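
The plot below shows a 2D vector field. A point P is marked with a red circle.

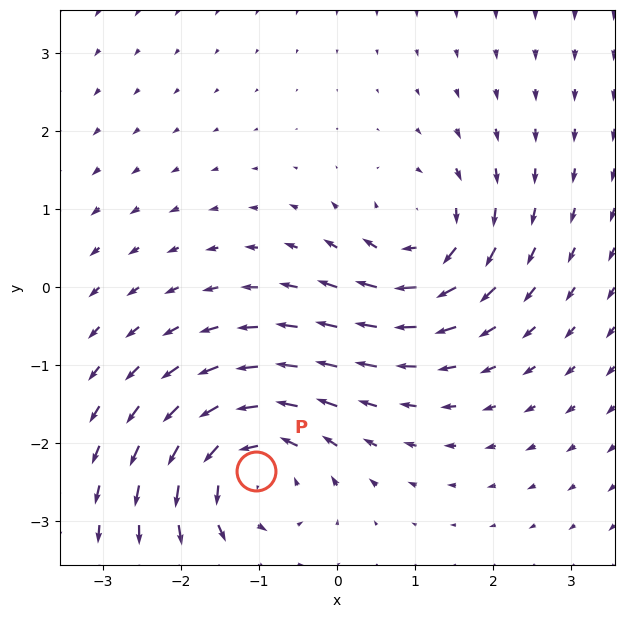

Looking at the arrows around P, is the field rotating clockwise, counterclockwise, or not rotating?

counterclockwise

Near P at (-1.0, -2.4) the arrows circulate counterclockwise. The curl (z-component) there is about +5; positive curl means counterclockwise rotation.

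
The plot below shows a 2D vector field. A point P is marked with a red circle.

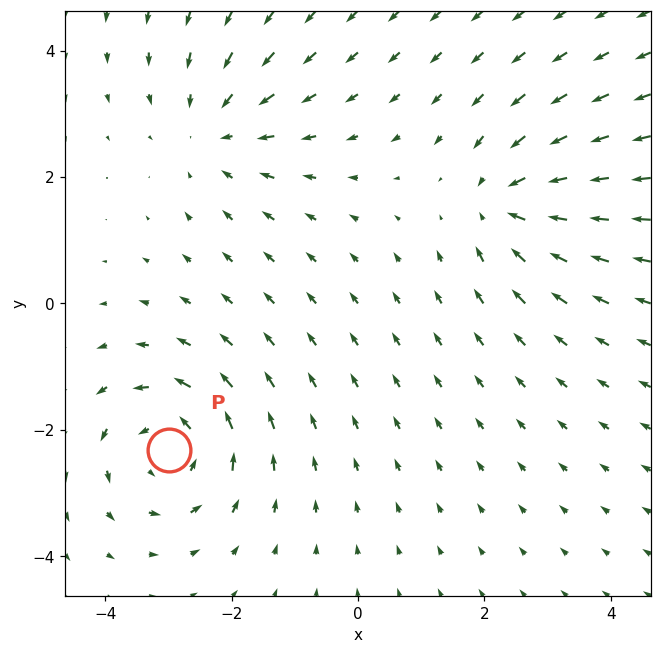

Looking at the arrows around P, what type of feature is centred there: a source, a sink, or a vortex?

At P (-3.0, -2.3) the arrows circulate counterclockwise. Divergence ≈0, curl about +4 — near-zero divergence with nonzero curl is a vortex.

vortex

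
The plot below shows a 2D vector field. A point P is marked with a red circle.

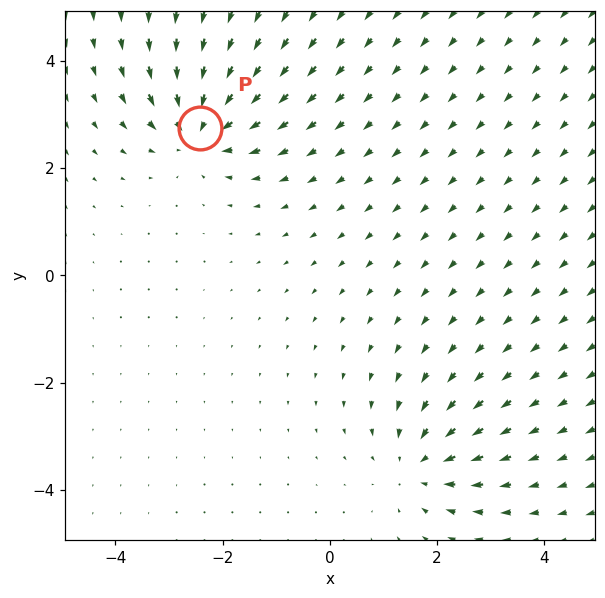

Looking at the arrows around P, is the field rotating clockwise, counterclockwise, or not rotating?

Near P at (-2.4, 2.8) the arrows show no circulation. The curl there is ≈0.

not rotating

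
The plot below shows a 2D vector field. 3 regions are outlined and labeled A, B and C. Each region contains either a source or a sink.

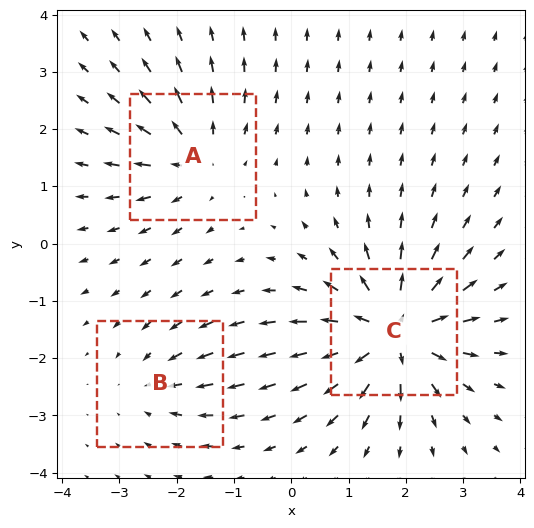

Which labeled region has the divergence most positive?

Divergence at each region's feature centre — A: about +4, B: about -2, C: about +6. Region C is most positive.

C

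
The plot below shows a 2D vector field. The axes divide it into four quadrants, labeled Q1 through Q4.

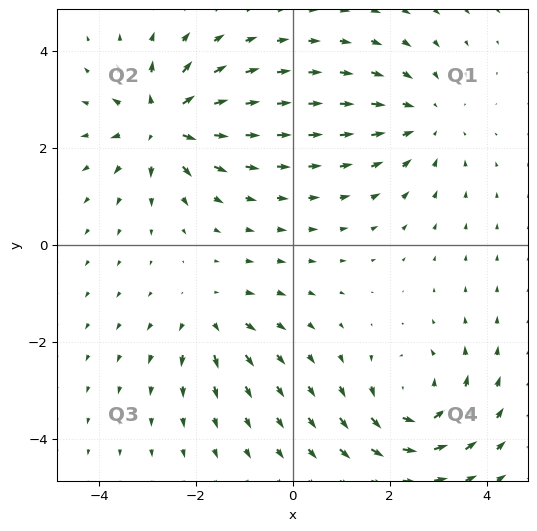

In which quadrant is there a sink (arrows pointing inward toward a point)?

Q1

The sink sits at approximately (2.7, 2.6), which lies in quadrant Q1. The divergence there is about -3, negative as expected for a sink.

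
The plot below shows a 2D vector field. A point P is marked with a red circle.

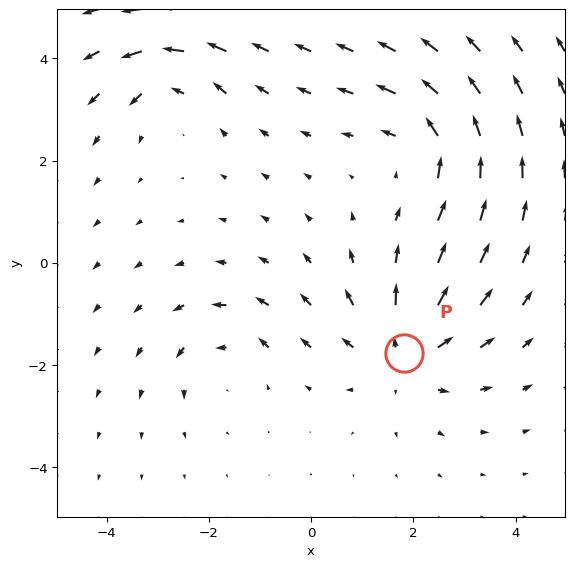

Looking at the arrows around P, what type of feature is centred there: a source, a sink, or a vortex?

At P (1.8, -1.8) the arrows spread outward. Divergence about +4, curl ≈0 — positive divergence with near-zero curl is a source.

source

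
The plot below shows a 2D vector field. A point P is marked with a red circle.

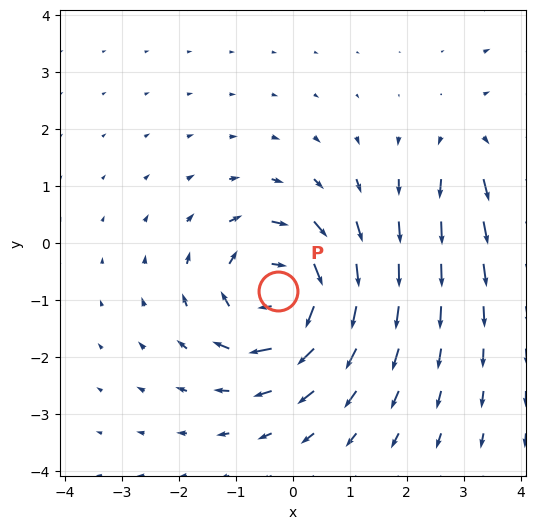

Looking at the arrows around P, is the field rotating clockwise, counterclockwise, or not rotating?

clockwise

Near P at (-0.3, -0.8) the arrows circulate clockwise. The curl (z-component) there is about -6; negative curl means clockwise rotation.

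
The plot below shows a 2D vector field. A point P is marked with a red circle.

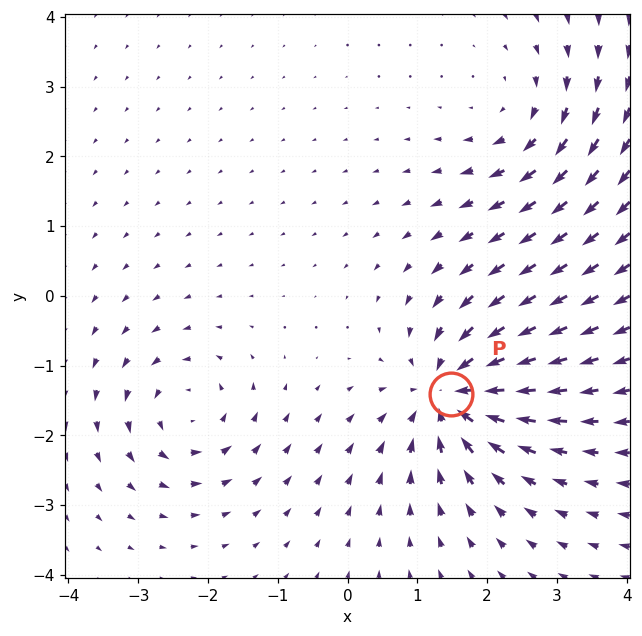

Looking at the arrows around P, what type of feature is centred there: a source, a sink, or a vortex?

sink

At P (1.5, -1.4) the arrows converge inward. Divergence about -6, curl ≈0 — negative divergence with near-zero curl is a sink.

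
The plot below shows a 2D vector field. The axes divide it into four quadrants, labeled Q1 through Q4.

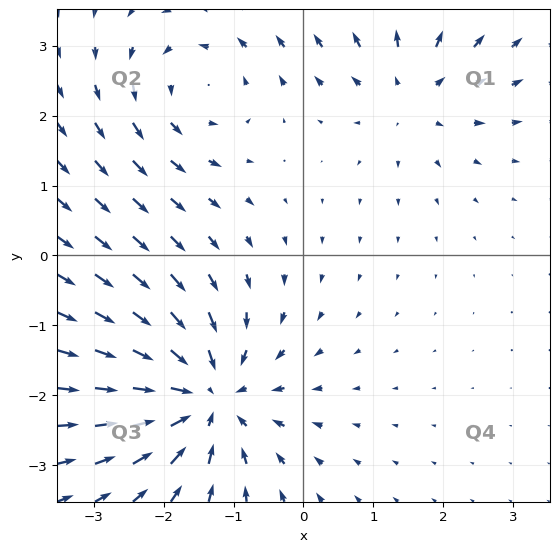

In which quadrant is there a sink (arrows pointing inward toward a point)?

Q3

The sink sits at approximately (-1.4, -2.0), which lies in quadrant Q3. The divergence there is about -5, negative as expected for a sink.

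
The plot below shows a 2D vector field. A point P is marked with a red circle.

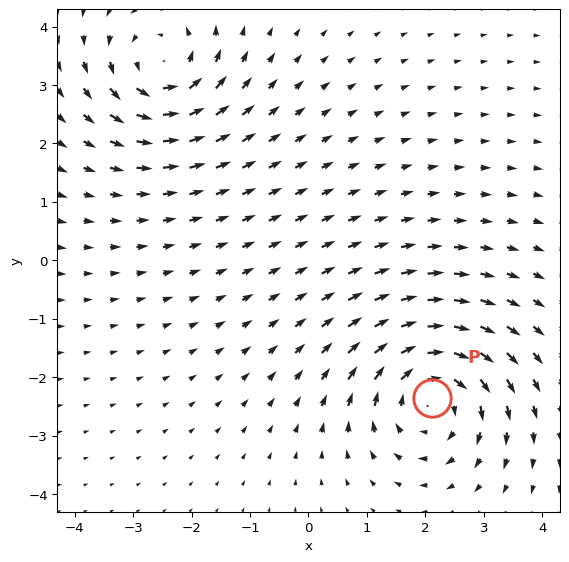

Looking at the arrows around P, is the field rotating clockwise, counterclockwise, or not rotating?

Near P at (2.1, -2.4) the arrows circulate clockwise. The curl (z-component) there is about -4; negative curl means clockwise rotation.

clockwise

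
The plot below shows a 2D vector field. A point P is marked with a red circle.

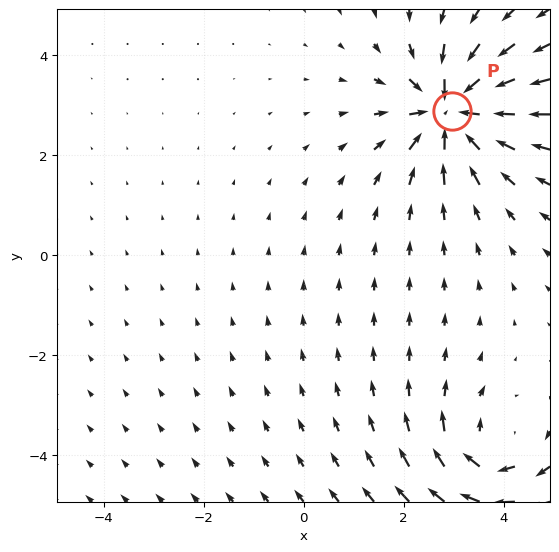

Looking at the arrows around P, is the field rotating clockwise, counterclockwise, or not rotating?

Near P at (3.0, 2.9) the arrows show no circulation. The curl there is ≈0.

not rotating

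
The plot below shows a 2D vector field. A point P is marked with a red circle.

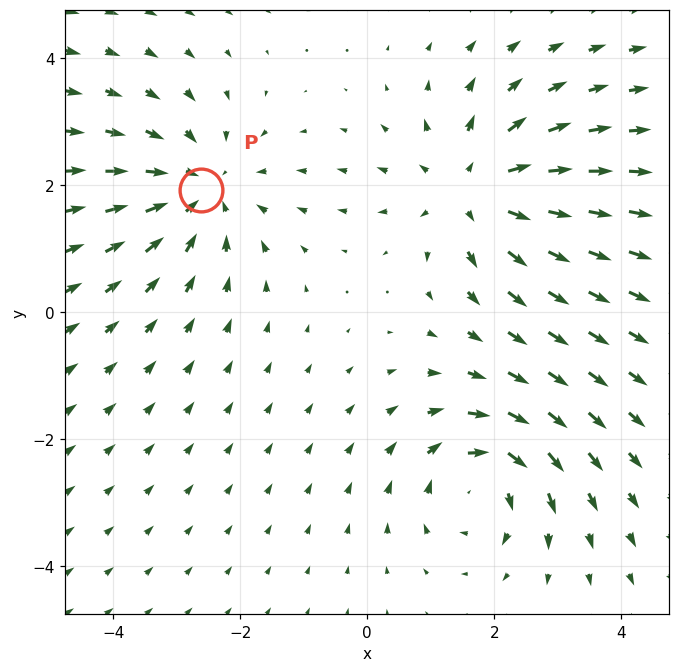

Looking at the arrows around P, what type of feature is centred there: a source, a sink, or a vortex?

At P (-2.6, 1.9) the arrows converge inward. Divergence about -3, curl ≈0 — negative divergence with near-zero curl is a sink.

sink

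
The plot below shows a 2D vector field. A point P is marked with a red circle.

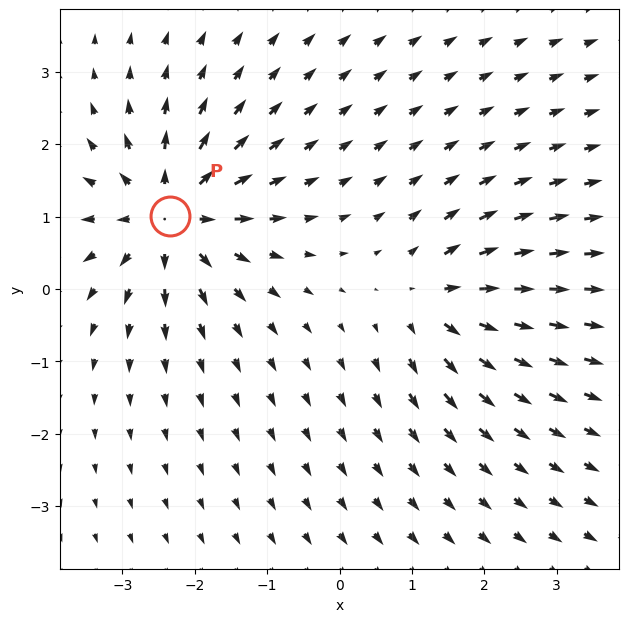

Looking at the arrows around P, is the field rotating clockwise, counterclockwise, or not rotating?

not rotating

Near P at (-2.3, 1.0) the arrows show no circulation. The curl there is ≈0.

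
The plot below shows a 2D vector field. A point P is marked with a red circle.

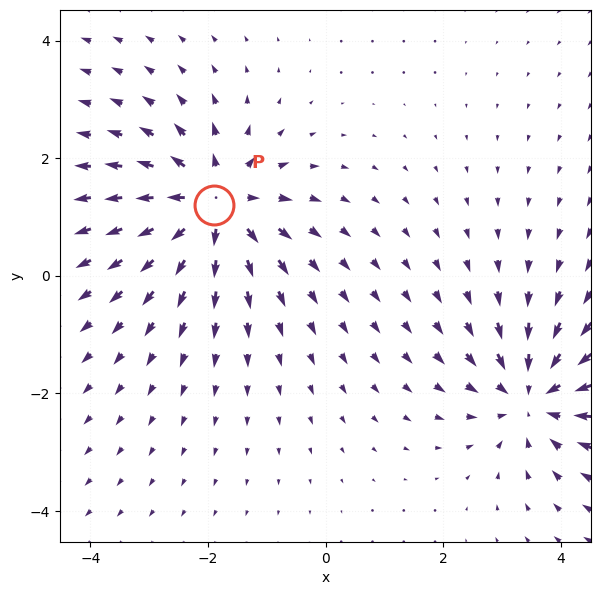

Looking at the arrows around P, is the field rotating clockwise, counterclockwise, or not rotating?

not rotating

Near P at (-1.9, 1.2) the arrows show no circulation. The curl there is ≈0.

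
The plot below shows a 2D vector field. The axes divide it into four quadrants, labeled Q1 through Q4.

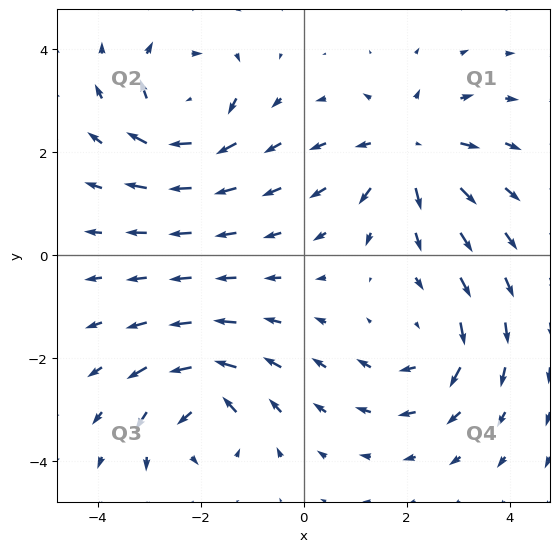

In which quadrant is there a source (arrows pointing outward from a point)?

Q1

The source sits at approximately (2.0, 2.0), which lies in quadrant Q1. The divergence there is about +5, positive as expected for a source.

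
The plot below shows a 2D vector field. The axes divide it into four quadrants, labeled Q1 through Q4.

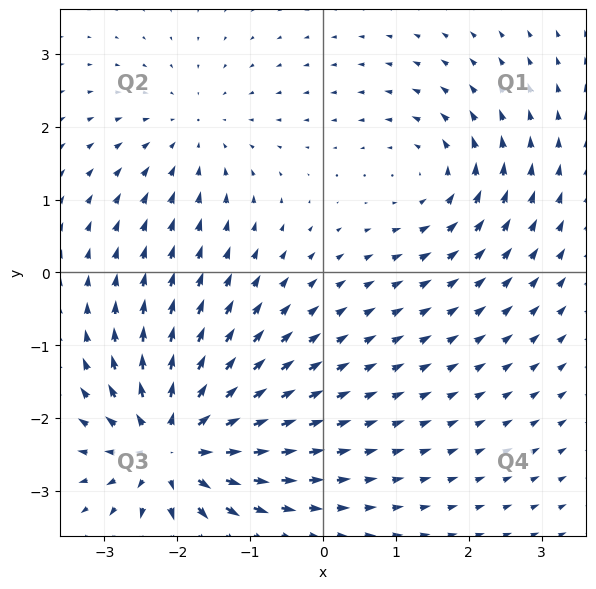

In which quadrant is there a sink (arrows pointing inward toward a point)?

Q2

The sink sits at approximately (-1.8, 1.9), which lies in quadrant Q2. The divergence there is about -2, negative as expected for a sink.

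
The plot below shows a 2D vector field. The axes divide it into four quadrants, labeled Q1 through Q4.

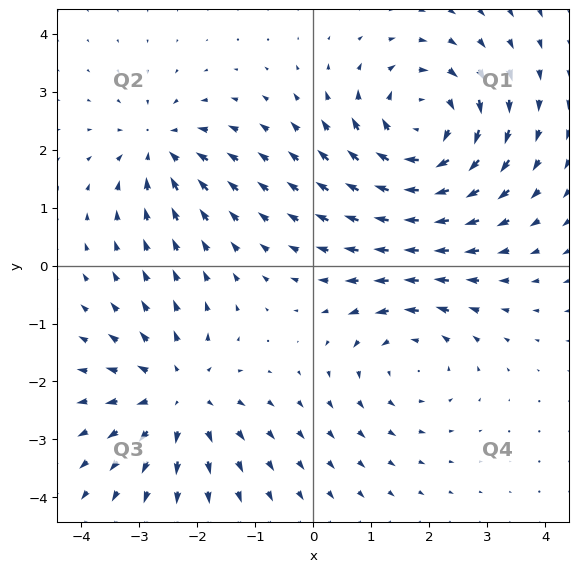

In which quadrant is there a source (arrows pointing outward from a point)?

The source sits at approximately (-2.3, -2.2), which lies in quadrant Q3. The divergence there is about +4, positive as expected for a source.

Q3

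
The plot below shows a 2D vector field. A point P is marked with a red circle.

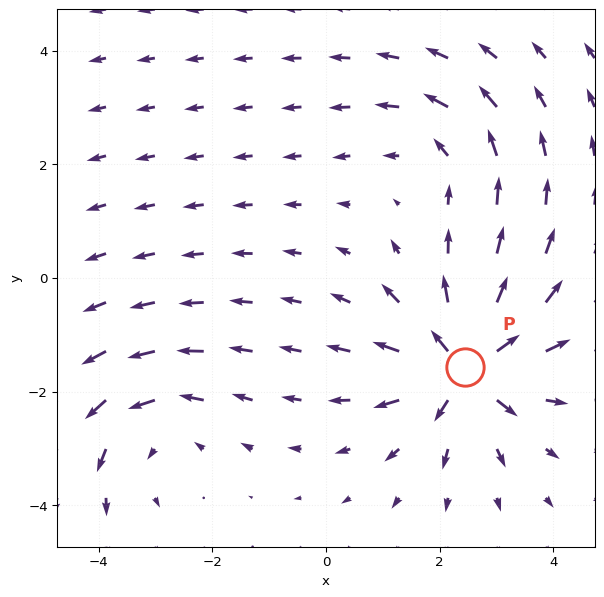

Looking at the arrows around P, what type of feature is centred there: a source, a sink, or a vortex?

source

At P (2.4, -1.6) the arrows spread outward. Divergence about +6, curl ≈0 — positive divergence with near-zero curl is a source.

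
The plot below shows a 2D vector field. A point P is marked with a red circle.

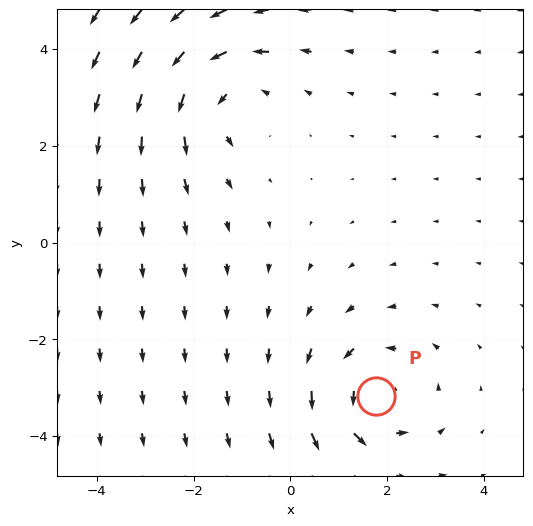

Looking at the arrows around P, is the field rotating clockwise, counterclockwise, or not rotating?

counterclockwise

Near P at (1.8, -3.2) the arrows circulate counterclockwise. The curl (z-component) there is about +4; positive curl means counterclockwise rotation.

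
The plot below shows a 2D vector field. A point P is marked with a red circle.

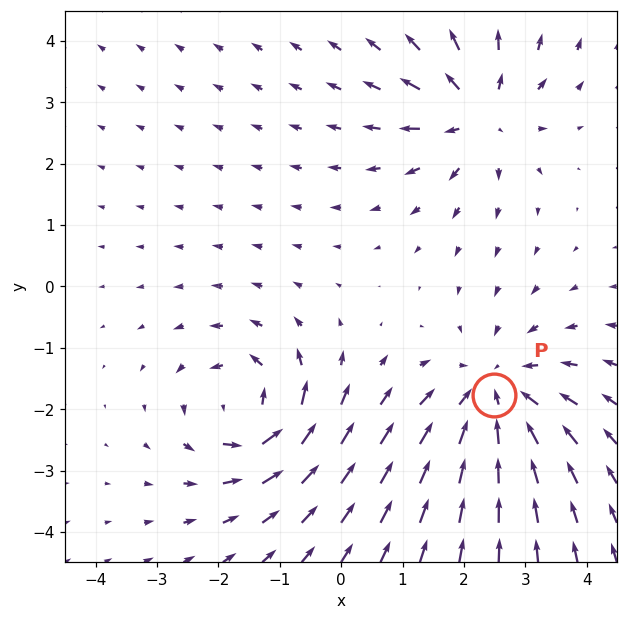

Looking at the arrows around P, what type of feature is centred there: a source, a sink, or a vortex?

sink

At P (2.5, -1.8) the arrows converge inward. Divergence about -4, curl ≈0 — negative divergence with near-zero curl is a sink.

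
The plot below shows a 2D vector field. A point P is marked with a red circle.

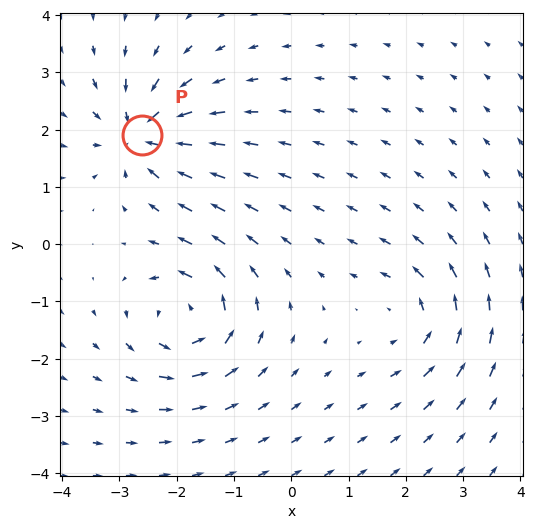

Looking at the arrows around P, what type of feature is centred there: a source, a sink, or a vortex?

sink

At P (-2.6, 1.9) the arrows converge inward. Divergence about -5, curl ≈0 — negative divergence with near-zero curl is a sink.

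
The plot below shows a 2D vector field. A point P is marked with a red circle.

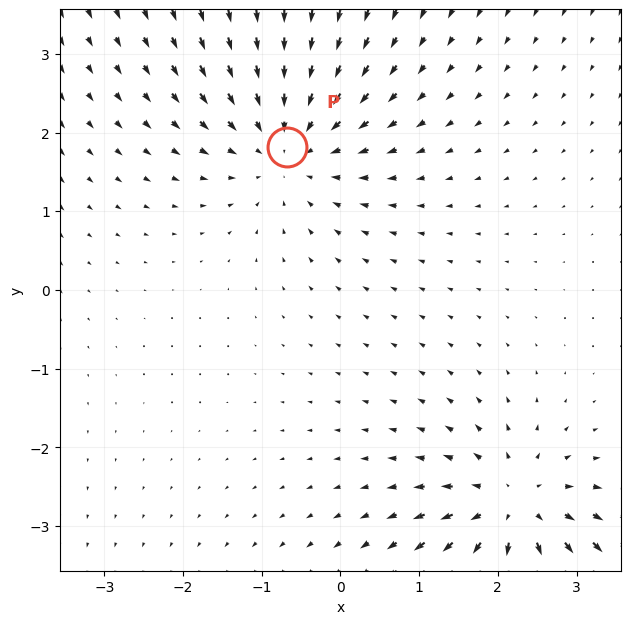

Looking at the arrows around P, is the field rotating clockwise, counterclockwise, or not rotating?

not rotating

Near P at (-0.7, 1.8) the arrows show no circulation. The curl there is ≈0.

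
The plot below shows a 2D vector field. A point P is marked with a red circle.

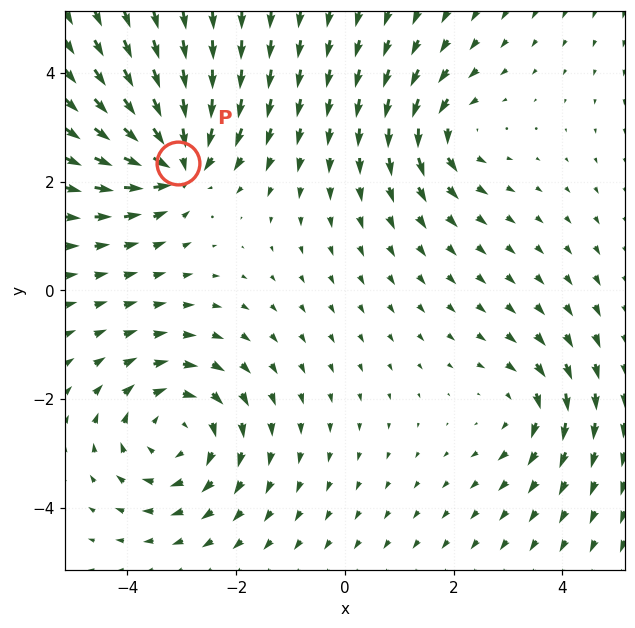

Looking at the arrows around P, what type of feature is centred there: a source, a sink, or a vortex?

At P (-3.1, 2.3) the arrows converge inward. Divergence about -6, curl ≈0 — negative divergence with near-zero curl is a sink.

sink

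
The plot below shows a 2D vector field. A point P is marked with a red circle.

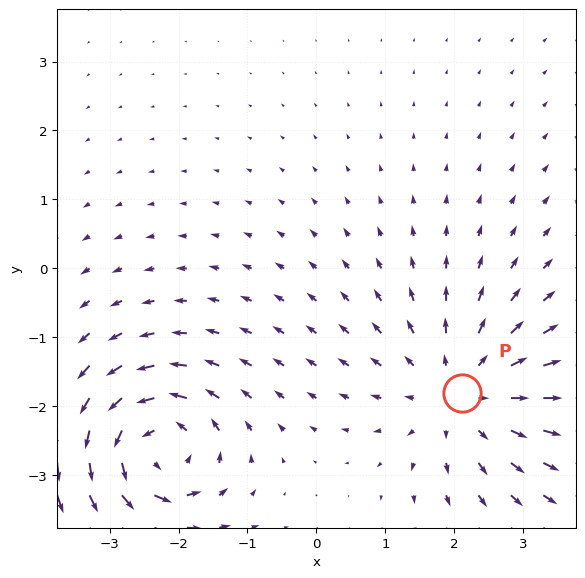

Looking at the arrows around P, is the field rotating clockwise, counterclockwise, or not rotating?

Near P at (2.1, -1.8) the arrows show no circulation. The curl there is ≈0.

not rotating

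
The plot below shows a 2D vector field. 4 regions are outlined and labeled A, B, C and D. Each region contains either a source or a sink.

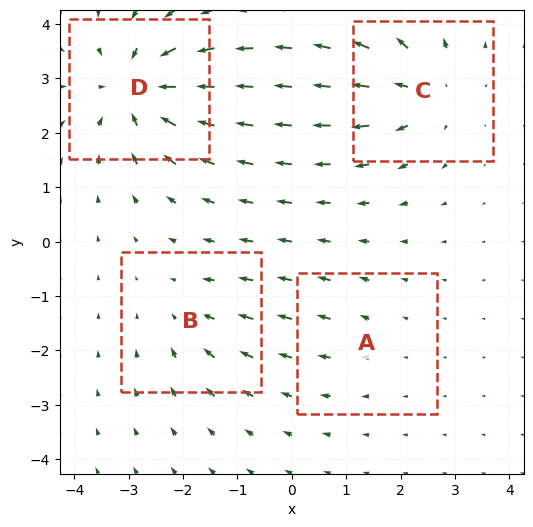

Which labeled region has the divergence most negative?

D

Divergence at each region's feature centre — A: about +2, B: about -3, C: about +5, D: about -7. Region D is most negative.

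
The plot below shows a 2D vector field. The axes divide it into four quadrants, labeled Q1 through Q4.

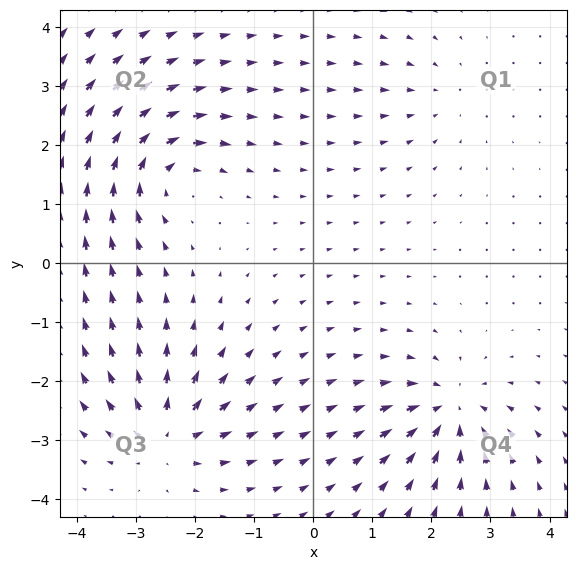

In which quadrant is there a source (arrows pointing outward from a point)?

The source sits at approximately (-2.5, -2.9), which lies in quadrant Q3. The divergence there is about +6, positive as expected for a source.

Q3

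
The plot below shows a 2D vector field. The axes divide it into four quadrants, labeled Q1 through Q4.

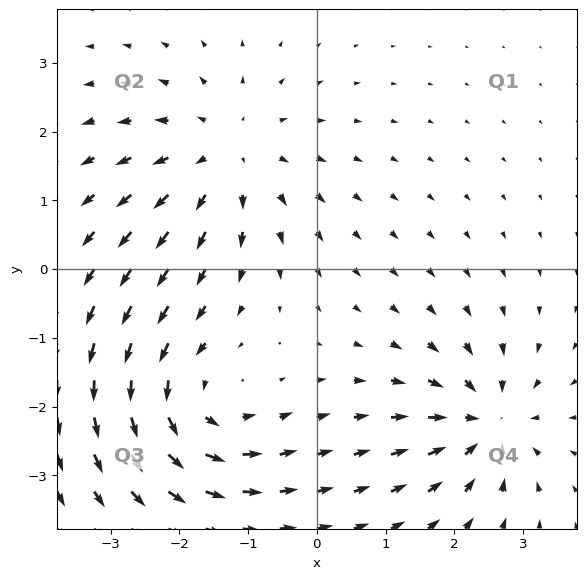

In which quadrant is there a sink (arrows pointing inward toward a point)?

The sink sits at approximately (2.5, -2.2), which lies in quadrant Q4. The divergence there is about -6, negative as expected for a sink.

Q4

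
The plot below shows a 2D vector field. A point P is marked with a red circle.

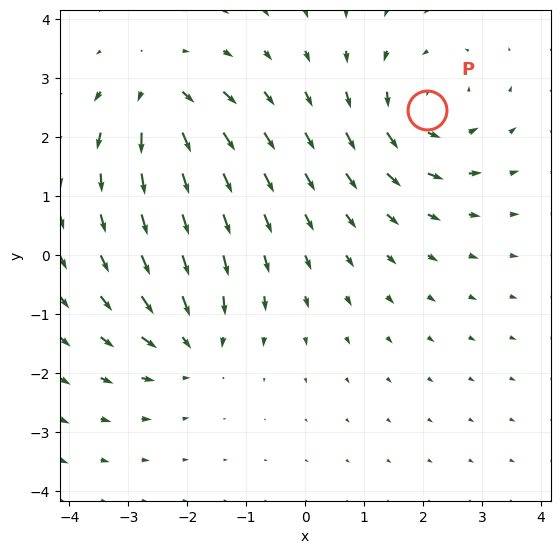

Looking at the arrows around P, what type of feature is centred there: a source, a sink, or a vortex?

vortex

At P (2.1, 2.5) the arrows circulate counterclockwise. Divergence ≈0, curl about +3 — near-zero divergence with nonzero curl is a vortex.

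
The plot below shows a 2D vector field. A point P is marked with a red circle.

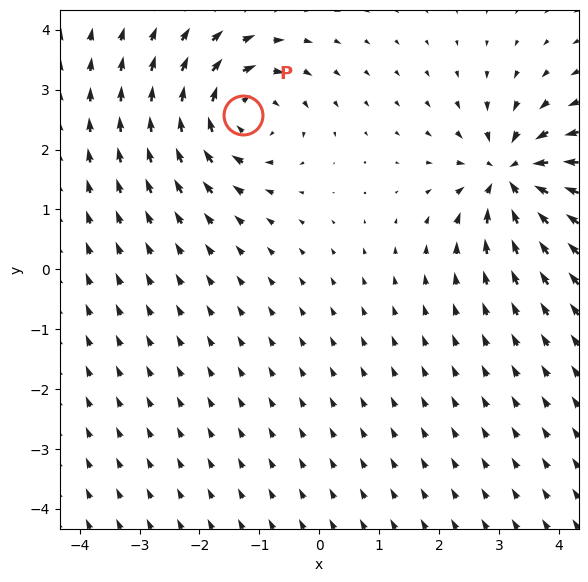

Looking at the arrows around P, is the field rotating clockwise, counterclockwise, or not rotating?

clockwise

Near P at (-1.3, 2.6) the arrows circulate clockwise. The curl (z-component) there is about -3; negative curl means clockwise rotation.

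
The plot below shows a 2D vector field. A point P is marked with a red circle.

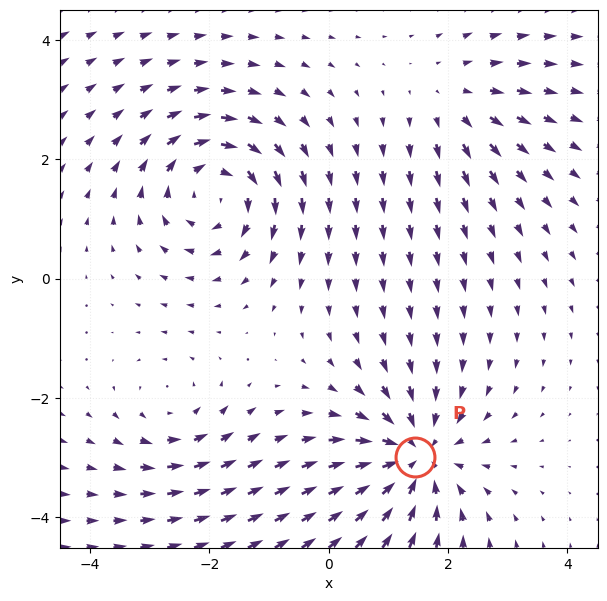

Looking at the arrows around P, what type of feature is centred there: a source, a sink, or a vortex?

sink

At P (1.4, -3.0) the arrows converge inward. Divergence about -5, curl ≈0 — negative divergence with near-zero curl is a sink.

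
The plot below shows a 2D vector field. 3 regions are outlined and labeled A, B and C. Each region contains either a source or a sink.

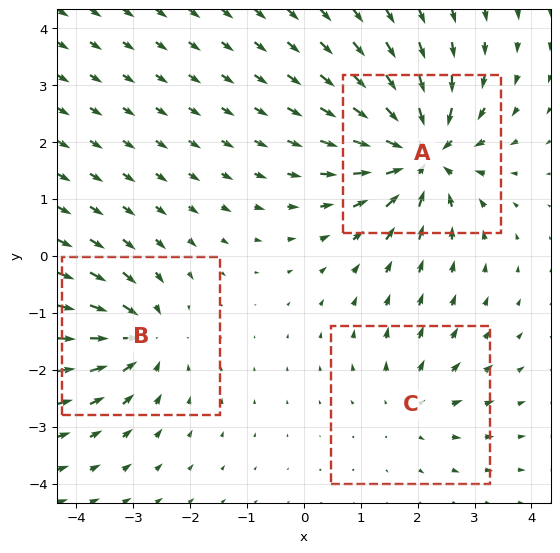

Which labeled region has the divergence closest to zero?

Divergence at each region's feature centre — A: about -6, B: about -4, C: about +3. Region C is closest to zero.

C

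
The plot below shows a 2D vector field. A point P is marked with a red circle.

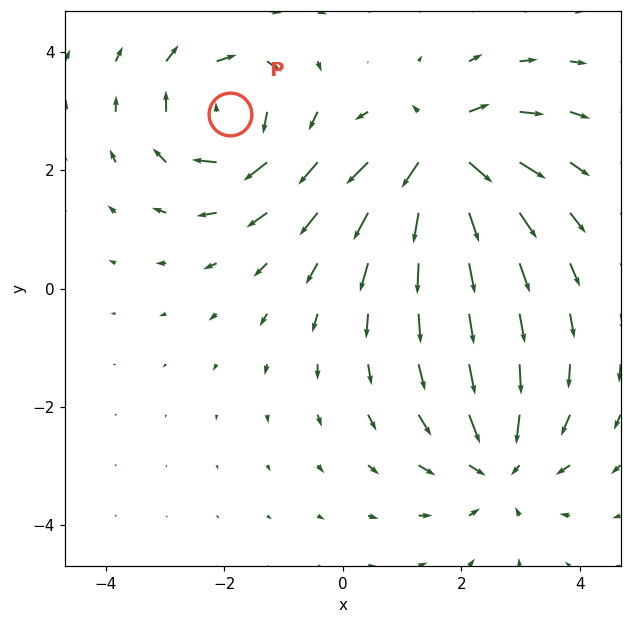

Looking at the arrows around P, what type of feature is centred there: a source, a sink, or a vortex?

At P (-1.9, 2.9) the arrows circulate clockwise. Divergence ≈0, curl about -5 — near-zero divergence with nonzero curl is a vortex.

vortex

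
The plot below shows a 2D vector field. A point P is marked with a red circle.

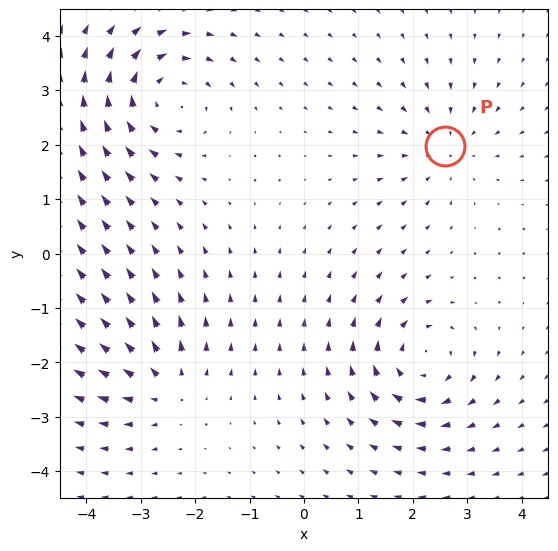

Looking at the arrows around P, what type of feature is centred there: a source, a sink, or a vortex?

sink

At P (2.6, 2.0) the arrows converge inward. Divergence about -3, curl ≈0 — negative divergence with near-zero curl is a sink.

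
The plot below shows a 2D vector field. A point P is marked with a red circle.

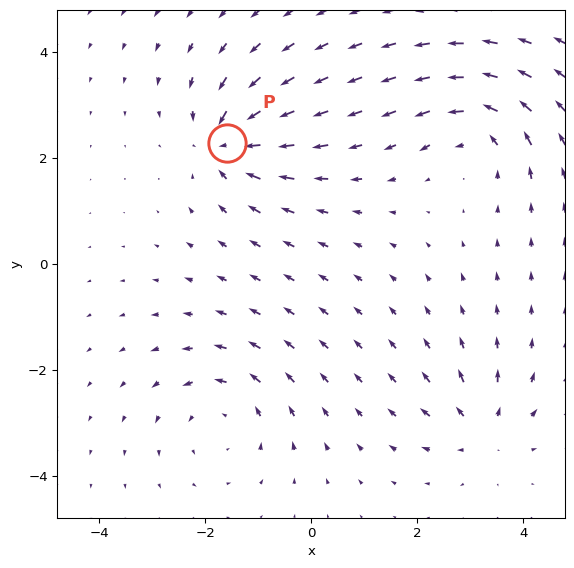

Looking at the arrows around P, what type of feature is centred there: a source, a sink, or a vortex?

At P (-1.6, 2.3) the arrows converge inward. Divergence about -6, curl ≈0 — negative divergence with near-zero curl is a sink.

sink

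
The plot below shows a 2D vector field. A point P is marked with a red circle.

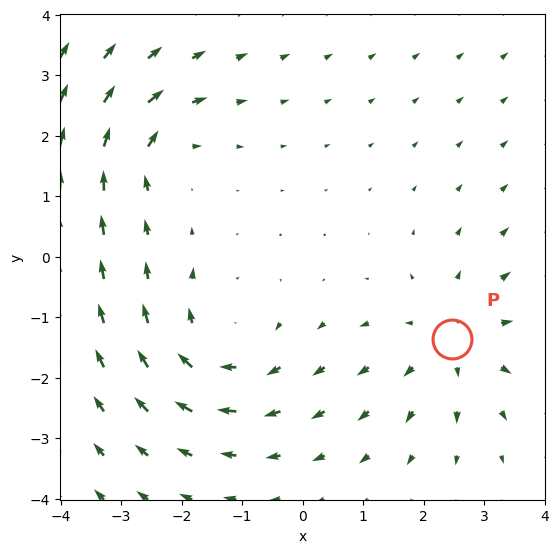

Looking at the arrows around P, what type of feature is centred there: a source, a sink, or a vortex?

At P (2.5, -1.4) the arrows spread outward. Divergence about +3, curl ≈0 — positive divergence with near-zero curl is a source.

source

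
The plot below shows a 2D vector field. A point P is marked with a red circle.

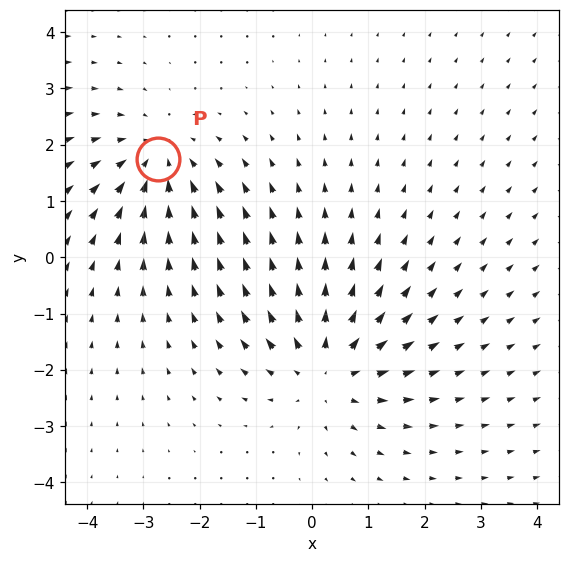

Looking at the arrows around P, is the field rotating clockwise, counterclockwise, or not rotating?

not rotating

Near P at (-2.7, 1.7) the arrows show no circulation. The curl there is ≈0.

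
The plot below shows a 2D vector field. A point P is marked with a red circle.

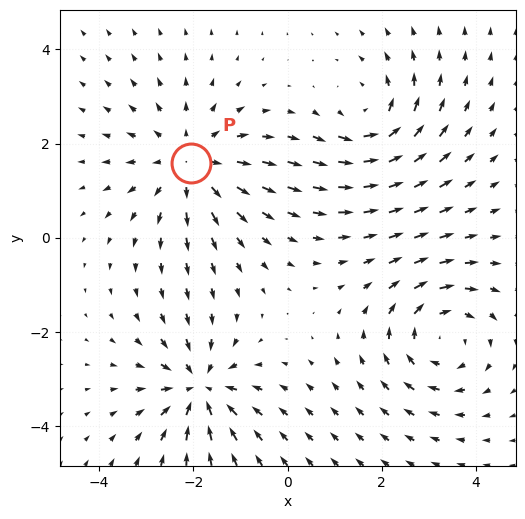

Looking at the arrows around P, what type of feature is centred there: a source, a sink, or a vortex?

At P (-2.1, 1.6) the arrows spread outward. Divergence about +3, curl ≈0 — positive divergence with near-zero curl is a source.

source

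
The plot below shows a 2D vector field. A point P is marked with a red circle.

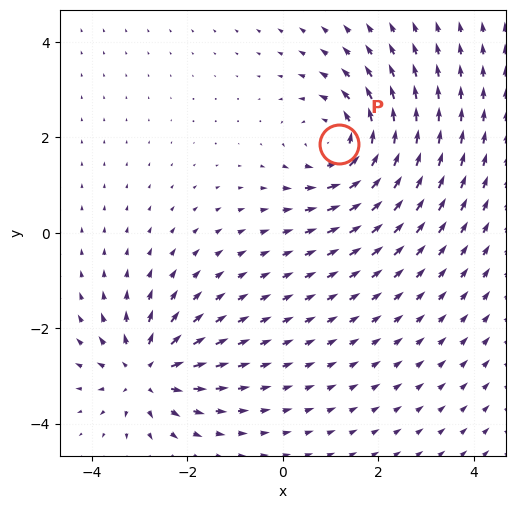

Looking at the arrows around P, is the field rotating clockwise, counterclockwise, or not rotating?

Near P at (1.2, 1.9) the arrows circulate counterclockwise. The curl (z-component) there is about +4; positive curl means counterclockwise rotation.

counterclockwise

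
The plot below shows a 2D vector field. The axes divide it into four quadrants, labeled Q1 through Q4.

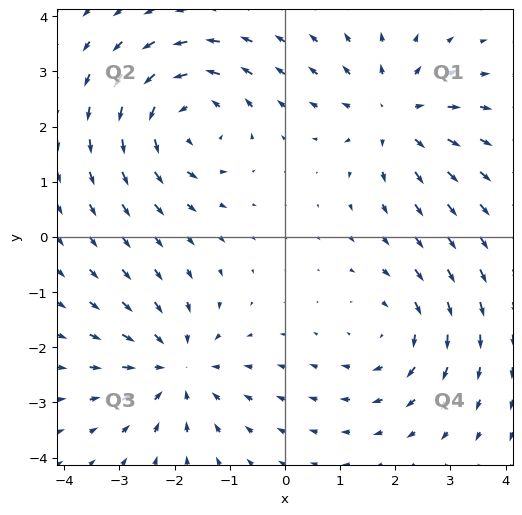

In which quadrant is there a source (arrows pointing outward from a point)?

The source sits at approximately (2.0, 2.2), which lies in quadrant Q1. The divergence there is about +4, positive as expected for a source.

Q1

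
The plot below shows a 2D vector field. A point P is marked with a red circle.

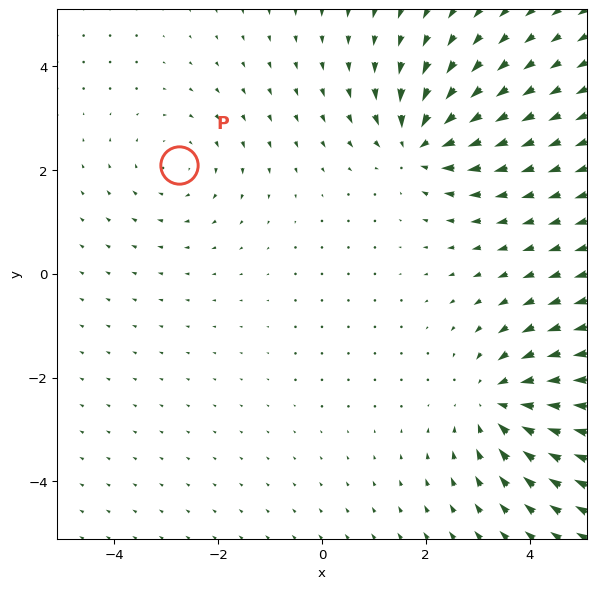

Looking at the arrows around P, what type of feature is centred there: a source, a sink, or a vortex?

At P (-2.8, 2.1) the arrows circulate clockwise. Divergence ≈0, curl about -2 — near-zero divergence with nonzero curl is a vortex.

vortex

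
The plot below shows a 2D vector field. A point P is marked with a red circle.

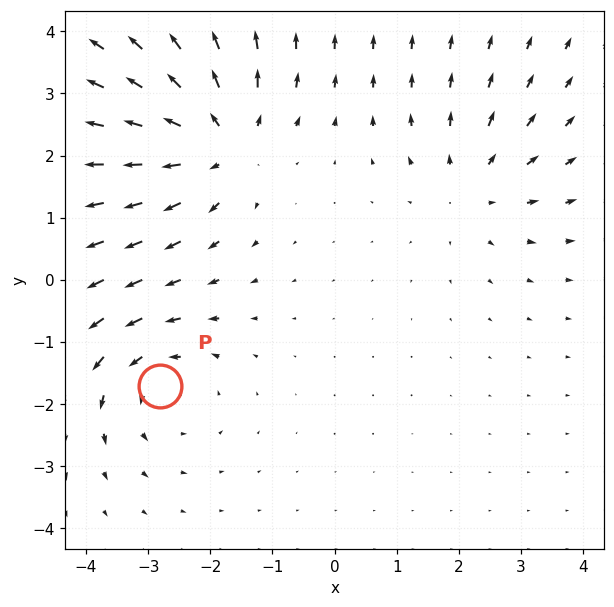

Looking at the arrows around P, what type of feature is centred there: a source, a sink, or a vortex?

vortex

At P (-2.8, -1.7) the arrows circulate counterclockwise. Divergence ≈0, curl about +3 — near-zero divergence with nonzero curl is a vortex.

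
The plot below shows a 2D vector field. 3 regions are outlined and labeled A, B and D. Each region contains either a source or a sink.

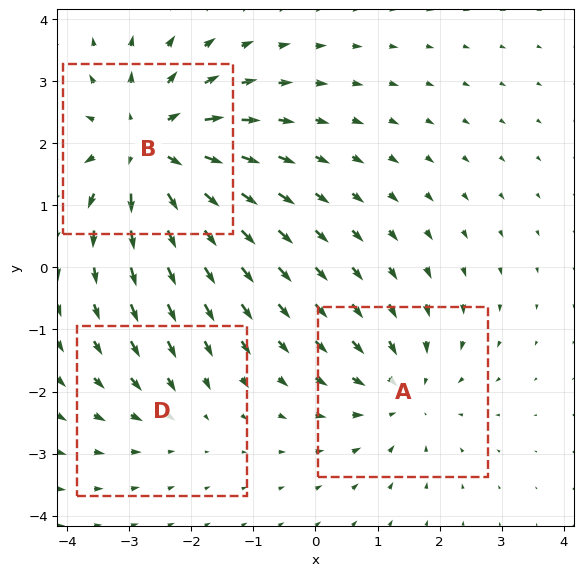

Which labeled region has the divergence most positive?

B

Divergence at each region's feature centre — A: about -3, B: about +5, D: about -2. Region B is most positive.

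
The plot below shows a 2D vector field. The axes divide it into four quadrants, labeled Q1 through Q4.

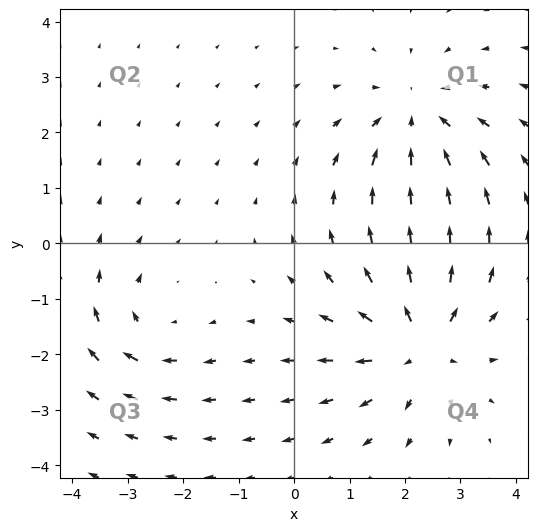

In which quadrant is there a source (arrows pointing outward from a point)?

The source sits at approximately (2.3, -1.8), which lies in quadrant Q4. The divergence there is about +4, positive as expected for a source.

Q4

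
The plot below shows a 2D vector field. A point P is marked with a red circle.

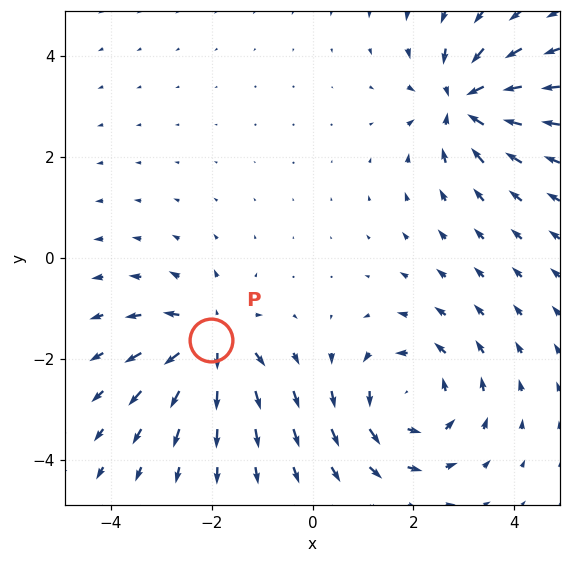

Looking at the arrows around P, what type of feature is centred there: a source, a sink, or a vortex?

At P (-2.0, -1.6) the arrows spread outward. Divergence about +5, curl ≈0 — positive divergence with near-zero curl is a source.

source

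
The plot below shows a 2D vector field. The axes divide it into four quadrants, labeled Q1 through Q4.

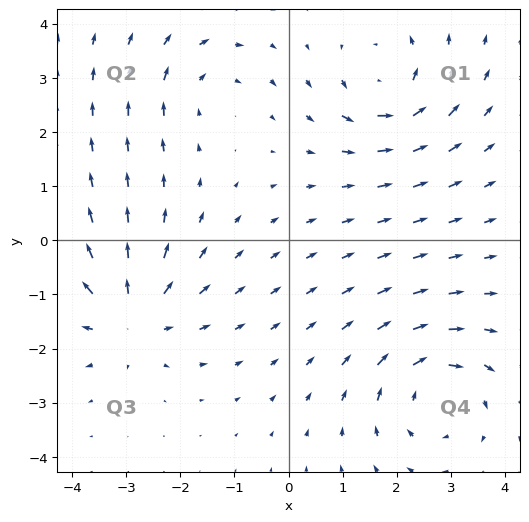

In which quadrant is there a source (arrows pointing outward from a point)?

The source sits at approximately (-2.9, -1.4), which lies in quadrant Q3. The divergence there is about +5, positive as expected for a source.

Q3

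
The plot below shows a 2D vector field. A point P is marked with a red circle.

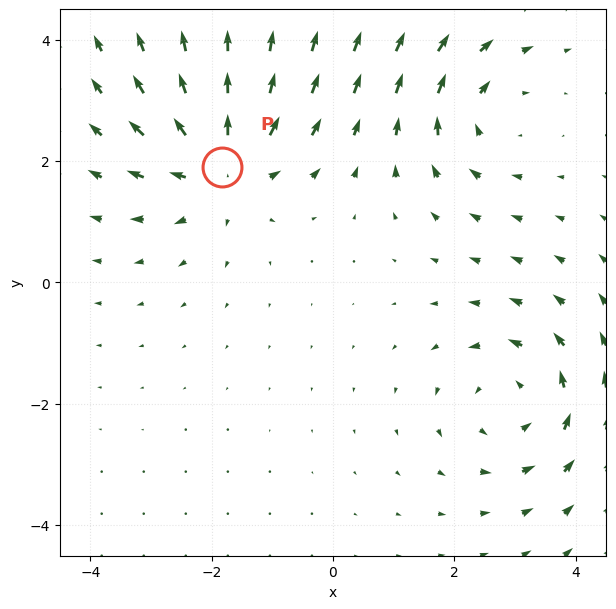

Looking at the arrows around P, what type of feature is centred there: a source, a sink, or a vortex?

At P (-1.8, 1.9) the arrows spread outward. Divergence about +5, curl ≈0 — positive divergence with near-zero curl is a source.

source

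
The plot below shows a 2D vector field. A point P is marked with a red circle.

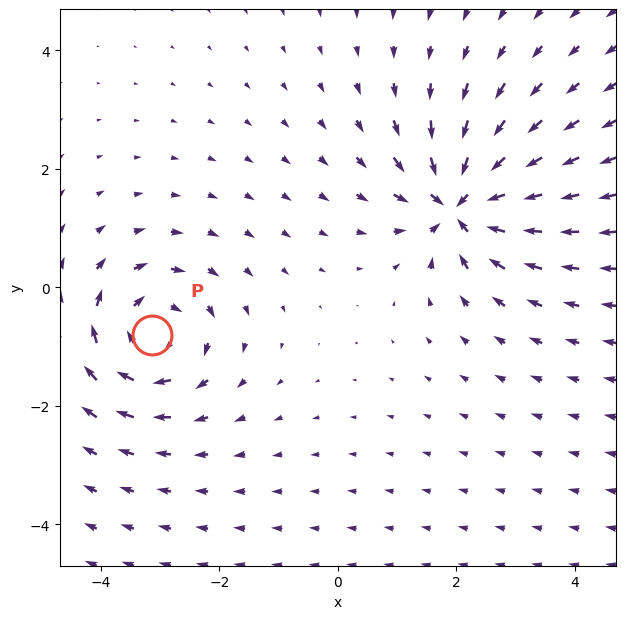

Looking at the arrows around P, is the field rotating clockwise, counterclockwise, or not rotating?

Near P at (-3.1, -0.8) the arrows circulate clockwise. The curl (z-component) there is about -4; negative curl means clockwise rotation.

clockwise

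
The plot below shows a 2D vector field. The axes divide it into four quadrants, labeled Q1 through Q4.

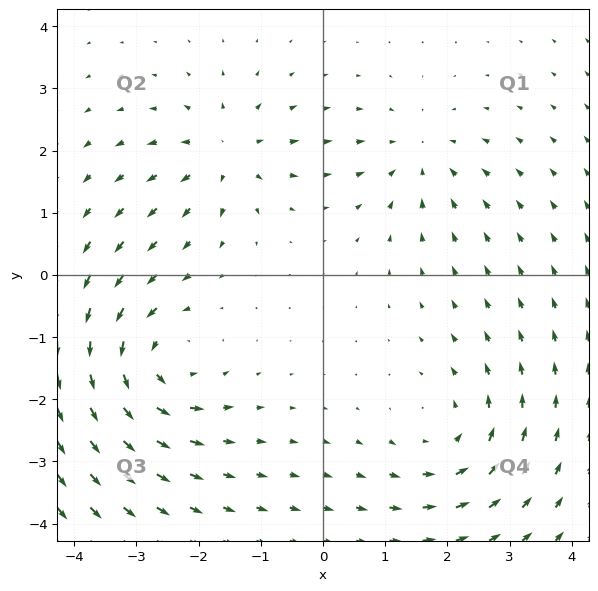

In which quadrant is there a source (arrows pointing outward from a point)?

Q2

The source sits at approximately (-1.5, 1.9), which lies in quadrant Q2. The divergence there is about +5, positive as expected for a source.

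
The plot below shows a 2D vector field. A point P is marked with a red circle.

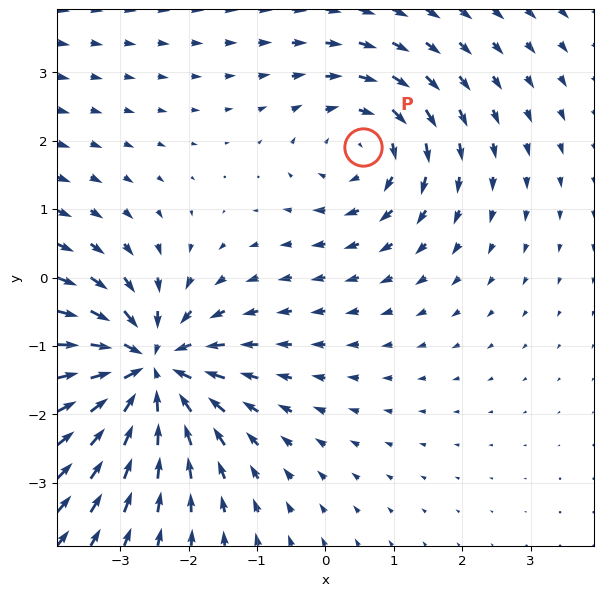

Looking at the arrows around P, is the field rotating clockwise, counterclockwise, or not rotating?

Near P at (0.5, 1.9) the arrows circulate clockwise. The curl (z-component) there is about -3; negative curl means clockwise rotation.

clockwise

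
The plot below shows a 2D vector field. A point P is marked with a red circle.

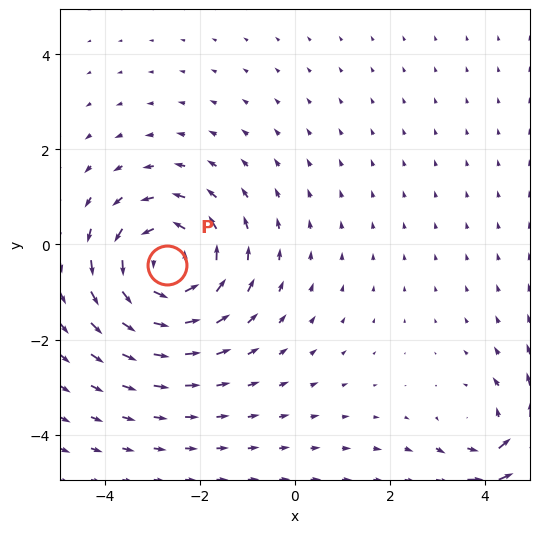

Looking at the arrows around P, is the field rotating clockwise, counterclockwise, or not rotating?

Near P at (-2.7, -0.4) the arrows circulate counterclockwise. The curl (z-component) there is about +4; positive curl means counterclockwise rotation.

counterclockwise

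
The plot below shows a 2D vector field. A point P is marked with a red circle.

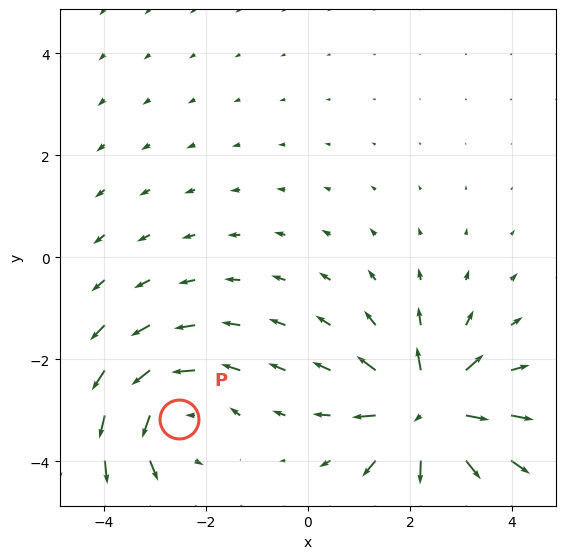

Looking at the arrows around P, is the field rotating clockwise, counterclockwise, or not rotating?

counterclockwise

Near P at (-2.5, -3.2) the arrows circulate counterclockwise. The curl (z-component) there is about +3; positive curl means counterclockwise rotation.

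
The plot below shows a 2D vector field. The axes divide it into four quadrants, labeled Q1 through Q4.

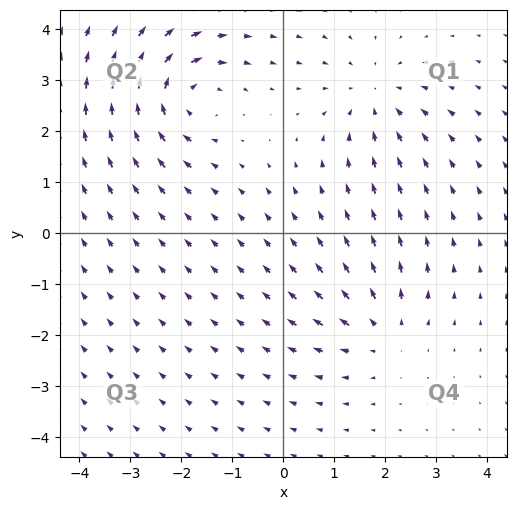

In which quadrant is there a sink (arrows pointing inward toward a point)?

The sink sits at approximately (1.8, 2.7), which lies in quadrant Q1. The divergence there is about -3, negative as expected for a sink.

Q1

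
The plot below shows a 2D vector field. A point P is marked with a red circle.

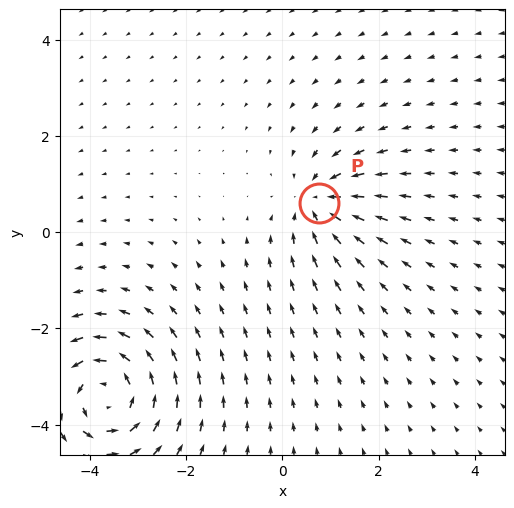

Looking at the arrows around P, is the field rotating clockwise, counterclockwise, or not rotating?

Near P at (0.8, 0.6) the arrows show no circulation. The curl there is ≈0.

not rotating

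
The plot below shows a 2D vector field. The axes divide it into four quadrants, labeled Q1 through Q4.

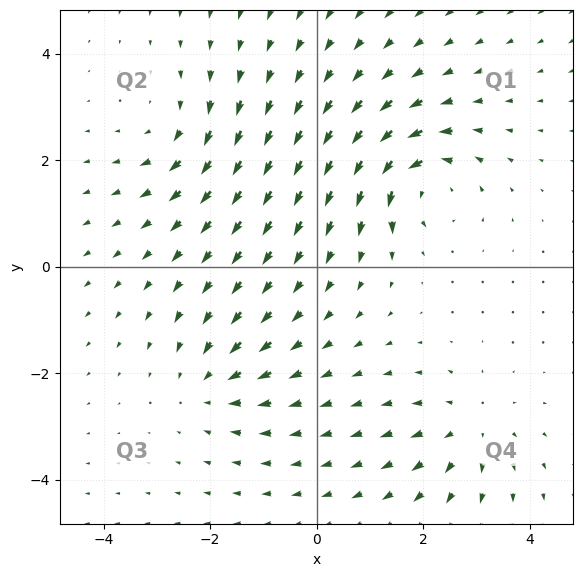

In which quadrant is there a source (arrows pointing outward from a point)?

The source sits at approximately (2.9, -3.0), which lies in quadrant Q4. The divergence there is about +3, positive as expected for a source.

Q4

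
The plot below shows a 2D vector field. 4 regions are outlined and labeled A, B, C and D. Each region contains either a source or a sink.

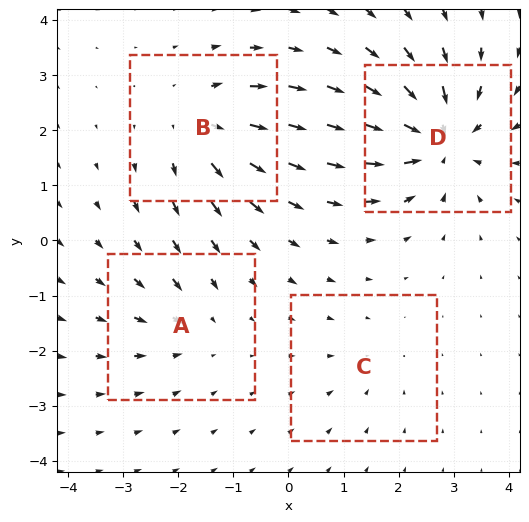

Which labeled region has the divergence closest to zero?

Divergence at each region's feature centre — A: about -3, B: about +5, C: about -2, D: about -8. Region C is closest to zero.

C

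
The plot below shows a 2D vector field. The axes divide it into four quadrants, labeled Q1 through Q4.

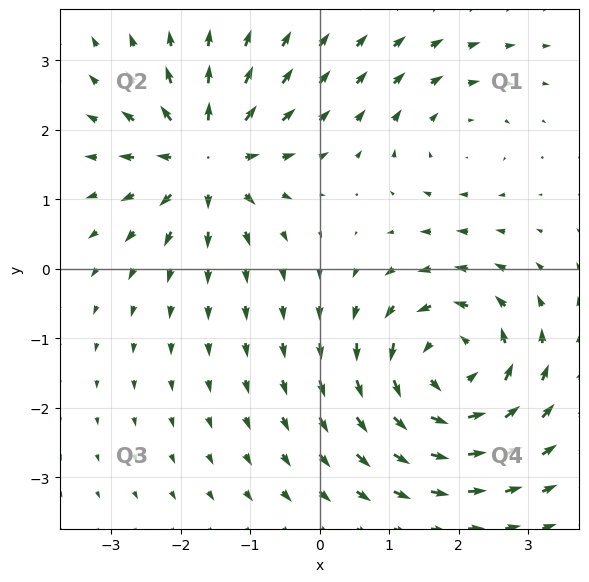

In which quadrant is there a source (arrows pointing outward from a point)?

The source sits at approximately (-1.6, 1.6), which lies in quadrant Q2. The divergence there is about +5, positive as expected for a source.

Q2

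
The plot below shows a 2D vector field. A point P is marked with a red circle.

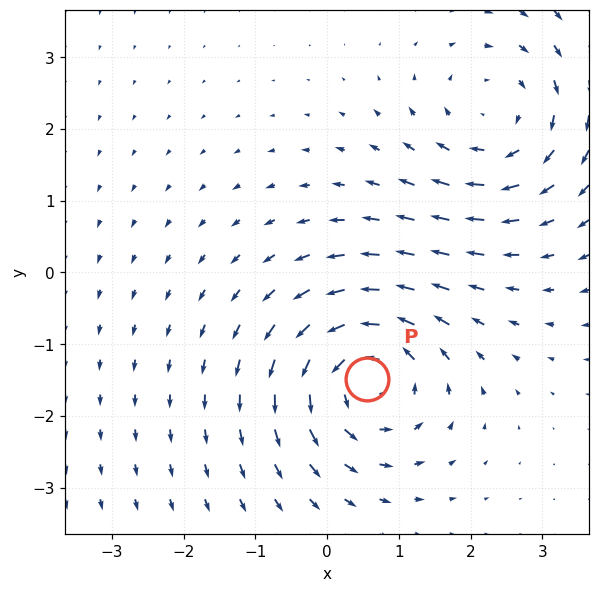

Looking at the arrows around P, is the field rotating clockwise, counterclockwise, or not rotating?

counterclockwise

Near P at (0.5, -1.5) the arrows circulate counterclockwise. The curl (z-component) there is about +5; positive curl means counterclockwise rotation.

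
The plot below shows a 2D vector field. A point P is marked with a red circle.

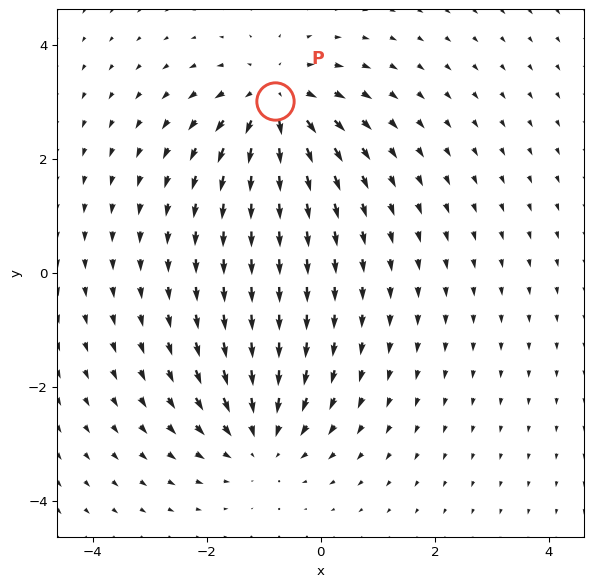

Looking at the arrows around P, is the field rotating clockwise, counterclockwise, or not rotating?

Near P at (-0.8, 3.0) the arrows show no circulation. The curl there is ≈0.

not rotating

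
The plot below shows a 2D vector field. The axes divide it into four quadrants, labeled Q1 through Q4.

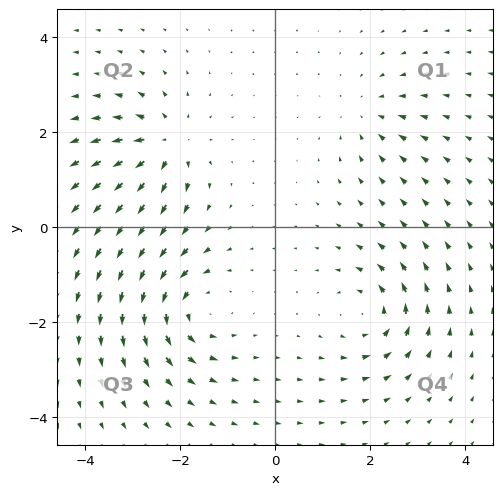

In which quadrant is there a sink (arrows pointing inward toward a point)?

Q1

The sink sits at approximately (2.0, 2.4), which lies in quadrant Q1. The divergence there is about -3, negative as expected for a sink.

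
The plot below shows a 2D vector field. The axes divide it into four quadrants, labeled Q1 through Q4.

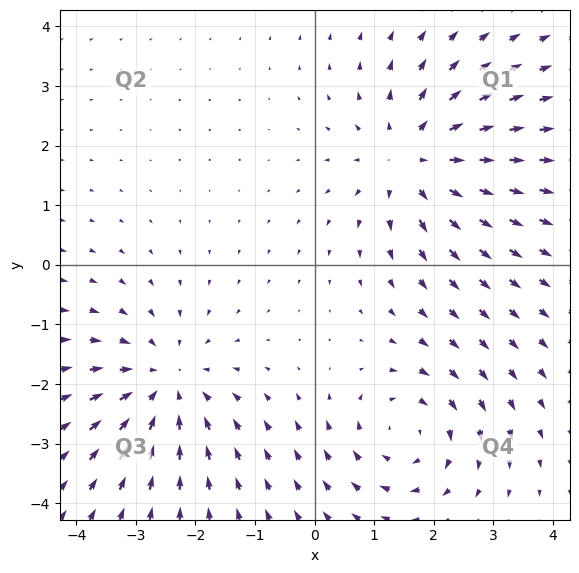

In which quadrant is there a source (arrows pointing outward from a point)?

The source sits at approximately (1.7, 1.8), which lies in quadrant Q1. The divergence there is about +5, positive as expected for a source.

Q1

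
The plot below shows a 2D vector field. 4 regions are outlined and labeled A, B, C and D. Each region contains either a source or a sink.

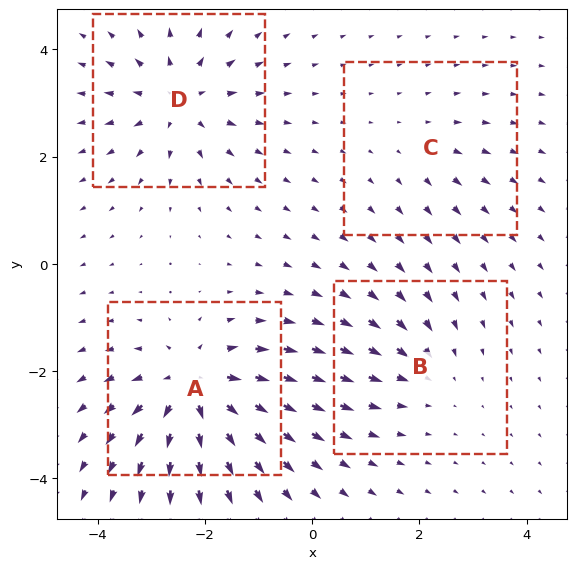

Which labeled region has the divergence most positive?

Divergence at each region's feature centre — A: about +7, B: about -3, C: about +2, D: about +6. Region A is most positive.

A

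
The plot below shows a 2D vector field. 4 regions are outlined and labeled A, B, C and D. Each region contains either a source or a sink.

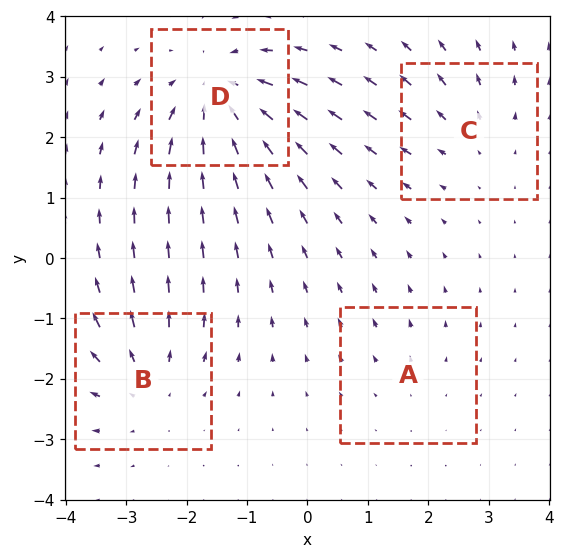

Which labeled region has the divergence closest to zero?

A

Divergence at each region's feature centre — A: about +2, B: about +4, C: about +3, D: about -6. Region A is closest to zero.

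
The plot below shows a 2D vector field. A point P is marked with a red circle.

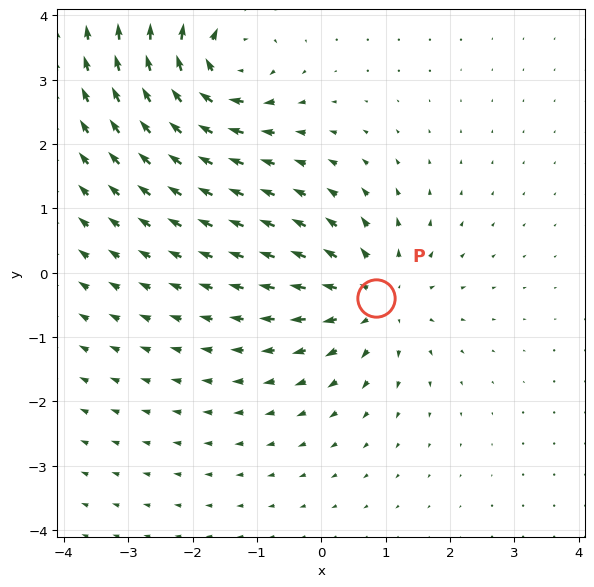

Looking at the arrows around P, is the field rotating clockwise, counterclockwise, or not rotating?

not rotating

Near P at (0.8, -0.4) the arrows show no circulation. The curl there is ≈0.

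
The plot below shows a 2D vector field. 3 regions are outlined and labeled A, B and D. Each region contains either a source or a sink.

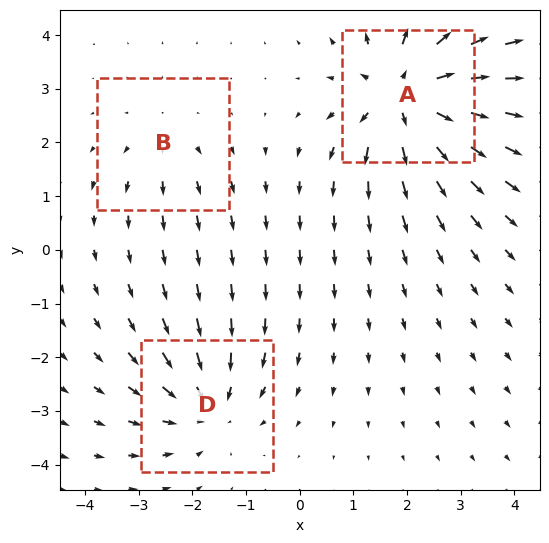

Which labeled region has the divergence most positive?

A

Divergence at each region's feature centre — A: about +5, B: about +2, D: about -3. Region A is most positive.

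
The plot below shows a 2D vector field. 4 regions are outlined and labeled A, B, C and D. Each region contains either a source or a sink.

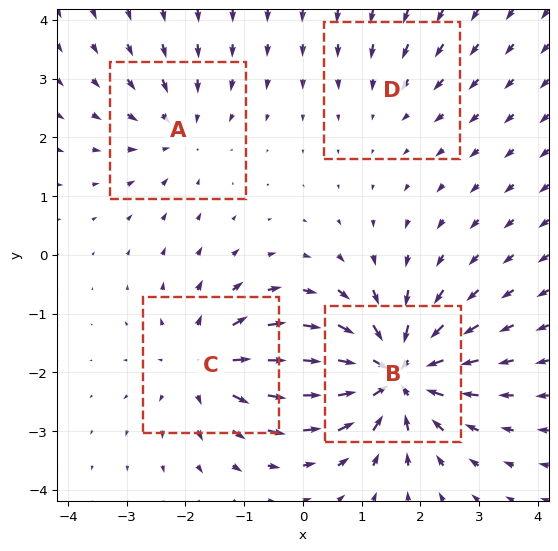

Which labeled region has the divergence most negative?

Divergence at each region's feature centre — A: about -3, B: about -8, C: about +5, D: about -2. Region B is most negative.

B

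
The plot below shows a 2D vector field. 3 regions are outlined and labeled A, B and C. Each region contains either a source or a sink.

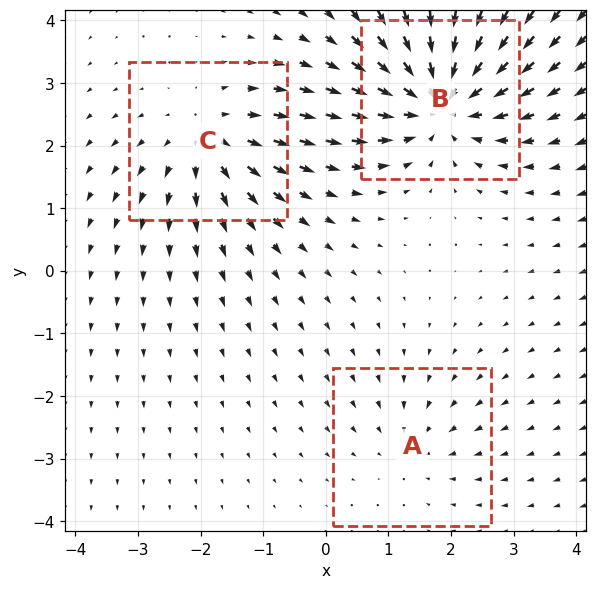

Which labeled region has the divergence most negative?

Divergence at each region's feature centre — A: about -2, B: about -5, C: about +3. Region B is most negative.

B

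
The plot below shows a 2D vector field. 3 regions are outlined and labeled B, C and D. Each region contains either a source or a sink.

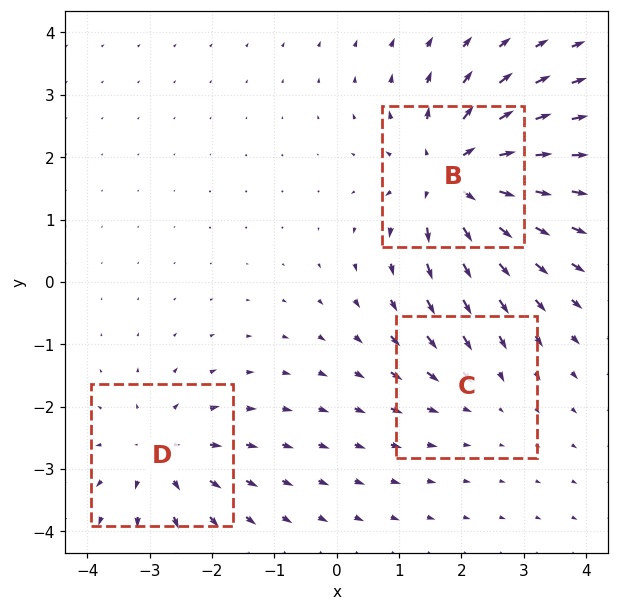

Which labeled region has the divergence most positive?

Divergence at each region's feature centre — B: about +5, C: about -2, D: about +3. Region B is most positive.

B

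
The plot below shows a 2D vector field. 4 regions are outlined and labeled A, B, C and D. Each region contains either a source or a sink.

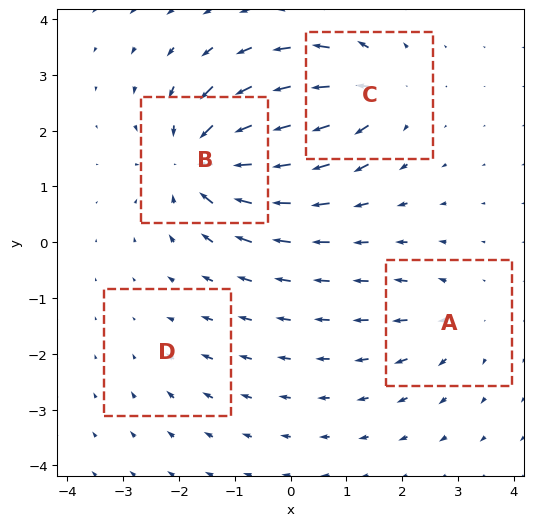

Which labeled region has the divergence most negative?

Divergence at each region's feature centre — A: about +4, B: about -9, C: about +6, D: about -2. Region B is most negative.

B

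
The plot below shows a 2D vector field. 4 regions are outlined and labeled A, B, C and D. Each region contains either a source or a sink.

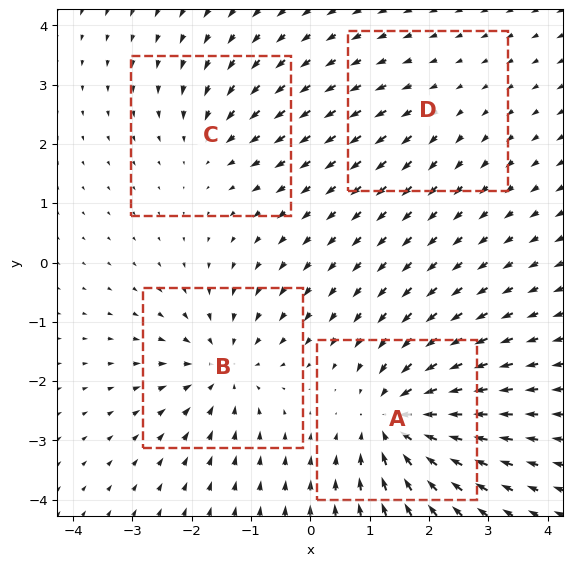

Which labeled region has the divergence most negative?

A

Divergence at each region's feature centre — A: about -8, B: about -6, C: about -4, D: about +2. Region A is most negative.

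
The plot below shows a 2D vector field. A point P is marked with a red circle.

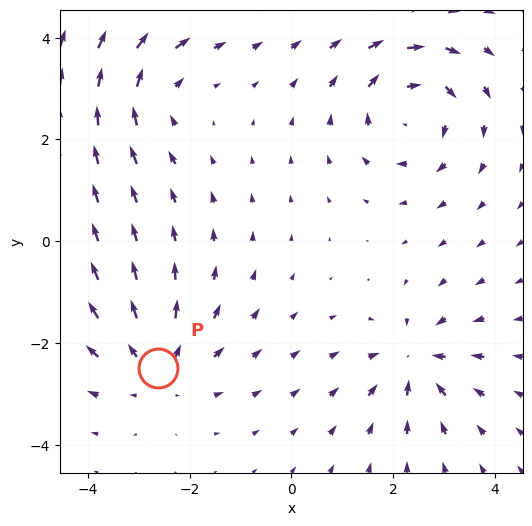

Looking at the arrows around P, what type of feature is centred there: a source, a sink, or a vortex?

source

At P (-2.6, -2.5) the arrows spread outward. Divergence about +3, curl ≈0 — positive divergence with near-zero curl is a source.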